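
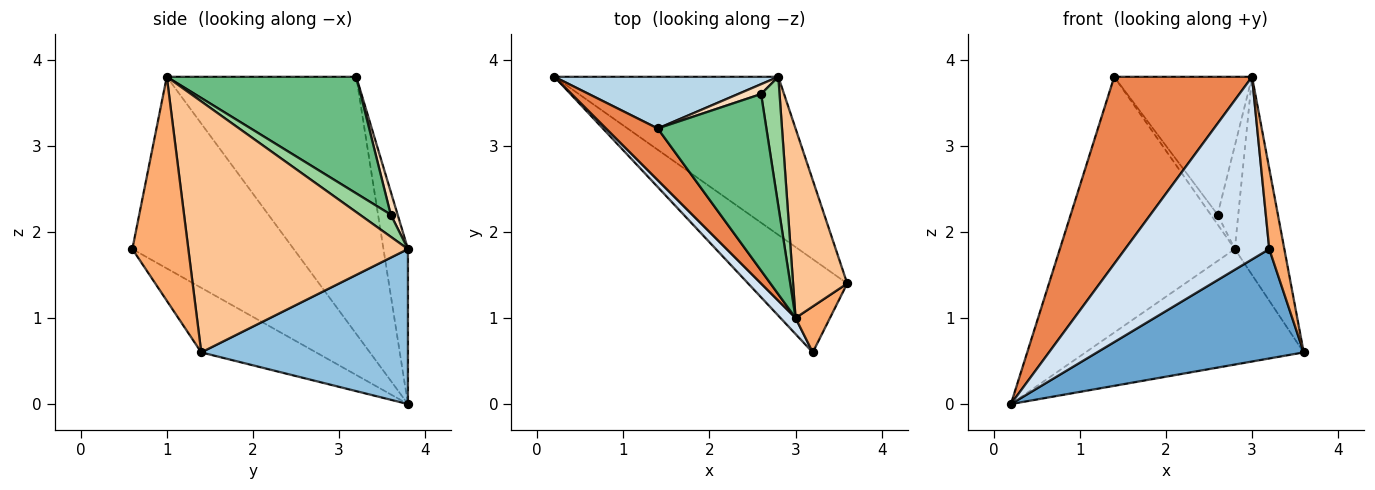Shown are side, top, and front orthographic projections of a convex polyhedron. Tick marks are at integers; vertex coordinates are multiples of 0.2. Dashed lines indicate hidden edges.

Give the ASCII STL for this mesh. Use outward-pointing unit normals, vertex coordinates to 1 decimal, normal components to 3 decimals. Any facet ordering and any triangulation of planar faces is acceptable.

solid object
 facet normal -0.390 -0.701 -0.597
  outer loop
   vertex 3.2 0.6 1.8
   vertex 0.2 3.8 0.0
   vertex 3.6 1.4 0.6
  endloop
 endfacet
 facet normal 0.488 0.515 -0.705
  outer loop
   vertex 2.8 3.8 1.8
   vertex 3.6 1.4 0.6
   vertex 0.2 3.8 0.0
  endloop
 endfacet
 facet normal -0.136 0.971 0.196
  outer loop
   vertex 2.8 3.8 1.8
   vertex 0.2 3.8 0.0
   vertex 1.4 3.2 3.8
  endloop
 endfacet
 facet normal -0.745 -0.665 0.059
  outer loop
   vertex 3.0 1.0 3.8
   vertex 0.2 3.8 0.0
   vertex 3.2 0.6 1.8
  endloop
 endfacet
 facet normal -0.798 -0.581 0.160
  outer loop
   vertex 3.0 1.0 3.8
   vertex 1.4 3.2 3.8
   vertex 0.2 3.8 0.0
  endloop
 endfacet
 facet normal 0.955 -0.257 0.147
  outer loop
   vertex 3.0 1.0 3.8
   vertex 3.2 0.6 1.8
   vertex 3.6 1.4 0.6
  endloop
 endfacet
 facet normal 0.955 0.215 0.206
  outer loop
   vertex 3.0 1.0 3.8
   vertex 3.6 1.4 0.6
   vertex 2.8 3.8 1.8
  endloop
 endfacet
 facet normal 0.577 0.577 0.577
  outer loop
   vertex 2.6 3.6 2.2
   vertex 2.8 3.8 1.8
   vertex 1.4 3.2 3.8
  endloop
 endfacet
 facet normal 0.646 0.470 0.602
  outer loop
   vertex 2.6 3.6 2.2
   vertex 1.4 3.2 3.8
   vertex 3.0 1.0 3.8
  endloop
 endfacet
 facet normal 0.684 0.456 0.570
  outer loop
   vertex 2.6 3.6 2.2
   vertex 3.0 1.0 3.8
   vertex 2.8 3.8 1.8
  endloop
 endfacet
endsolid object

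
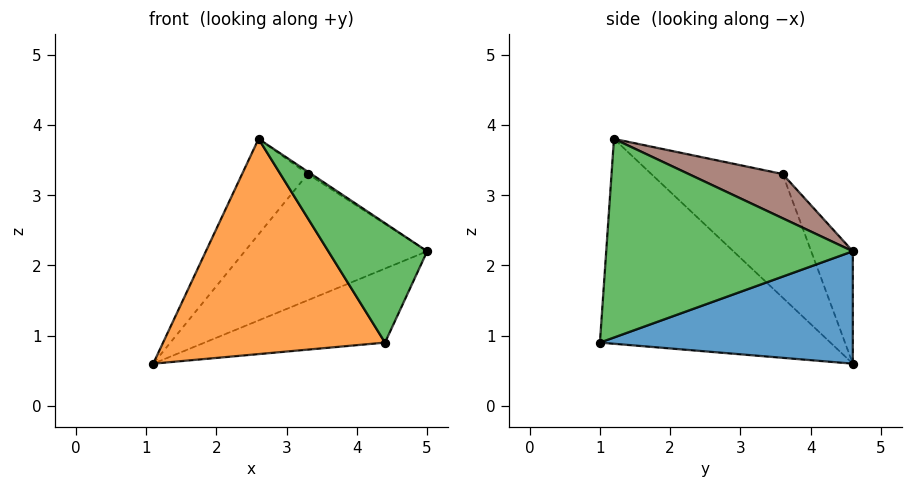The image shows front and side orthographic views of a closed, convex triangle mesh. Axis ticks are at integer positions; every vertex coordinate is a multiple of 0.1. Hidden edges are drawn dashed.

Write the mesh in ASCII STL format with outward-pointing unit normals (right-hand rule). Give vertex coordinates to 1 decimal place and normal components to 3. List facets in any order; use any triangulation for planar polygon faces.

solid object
 facet normal 0.366 0.261 -0.893
  outer loop
   vertex 4.4 1.0 0.9
   vertex 1.1 4.6 0.6
   vertex 5.0 4.6 2.2
  endloop
 endfacet
 facet normal -0.669 -0.644 -0.371
  outer loop
   vertex 2.6 1.2 3.8
   vertex 1.1 4.6 0.6
   vertex 4.4 1.0 0.9
  endloop
 endfacet
 facet normal 0.795 -0.319 0.516
  outer loop
   vertex 2.6 1.2 3.8
   vertex 4.4 1.0 0.9
   vertex 5.0 4.6 2.2
  endloop
 endfacet
 facet normal -0.196 0.857 0.477
  outer loop
   vertex 3.3 3.6 3.3
   vertex 5.0 4.6 2.2
   vertex 1.1 4.6 0.6
  endloop
 endfacet
 facet normal -0.667 0.333 0.667
  outer loop
   vertex 3.3 3.6 3.3
   vertex 1.1 4.6 0.6
   vertex 2.6 1.2 3.8
  endloop
 endfacet
 facet normal 0.535 0.020 0.845
  outer loop
   vertex 3.3 3.6 3.3
   vertex 2.6 1.2 3.8
   vertex 5.0 4.6 2.2
  endloop
 endfacet
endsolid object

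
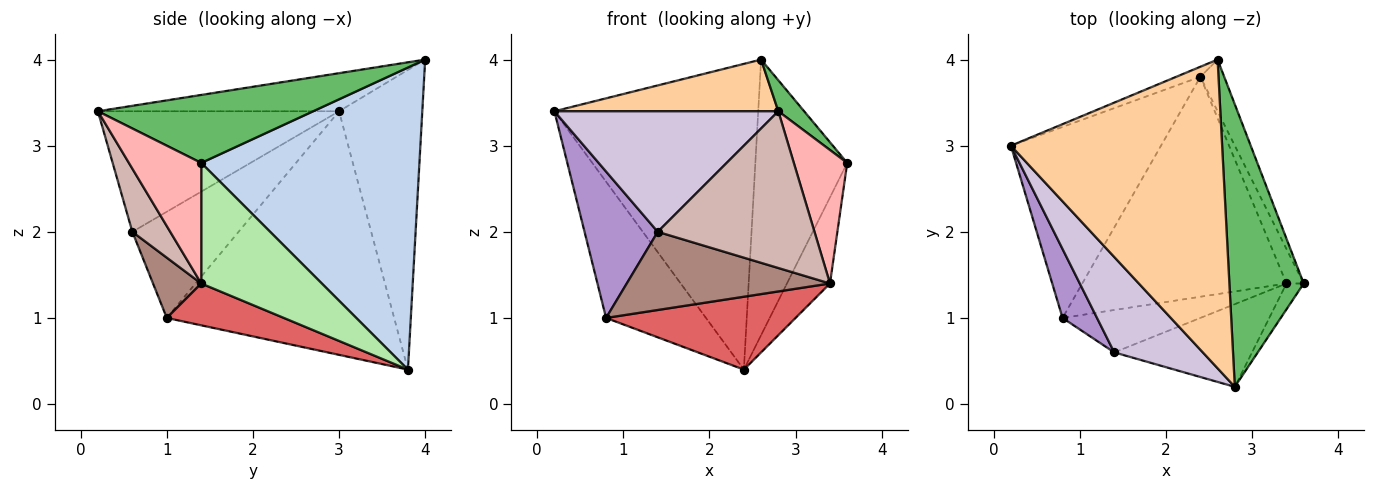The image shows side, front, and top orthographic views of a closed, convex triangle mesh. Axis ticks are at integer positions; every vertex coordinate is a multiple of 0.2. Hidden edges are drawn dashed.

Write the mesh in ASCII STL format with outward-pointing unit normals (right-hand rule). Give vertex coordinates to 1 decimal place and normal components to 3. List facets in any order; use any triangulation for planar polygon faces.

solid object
 facet normal -0.378 0.925 -0.030
  outer loop
   vertex 2.4 3.8 0.4
   vertex 0.2 3.0 3.4
   vertex 2.6 4.0 4.0
  endloop
 endfacet
 facet normal 0.919 0.387 -0.073
  outer loop
   vertex 2.4 3.8 0.4
   vertex 2.6 4.0 4.0
   vertex 3.6 1.4 2.8
  endloop
 endfacet
 facet normal -0.797 0.350 -0.491
  outer loop
   vertex 0.8 1.0 1.0
   vertex 0.2 3.0 3.4
   vertex 2.4 3.8 0.4
  endloop
 endfacet
 facet normal -0.175 -0.163 0.971
  outer loop
   vertex 2.8 0.2 3.4
   vertex 2.6 4.0 4.0
   vertex 0.2 3.0 3.4
  endloop
 endfacet
 facet normal 0.673 -0.081 0.735
  outer loop
   vertex 2.8 0.2 3.4
   vertex 3.6 1.4 2.8
   vertex 2.6 4.0 4.0
  endloop
 endfacet
 facet normal 0.933 0.333 -0.133
  outer loop
   vertex 3.4 1.4 1.4
   vertex 2.4 3.8 0.4
   vertex 3.6 1.4 2.8
  endloop
 endfacet
 facet normal 0.191 -0.309 -0.932
  outer loop
   vertex 3.4 1.4 1.4
   vertex 0.8 1.0 1.0
   vertex 2.4 3.8 0.4
  endloop
 endfacet
 facet normal 0.799 -0.590 -0.114
  outer loop
   vertex 3.4 1.4 1.4
   vertex 3.6 1.4 2.8
   vertex 2.8 0.2 3.4
  endloop
 endfacet
 facet normal -0.796 -0.548 0.258
  outer loop
   vertex 1.4 0.6 2.0
   vertex 0.2 3.0 3.4
   vertex 0.8 1.0 1.0
  endloop
 endfacet
 facet normal -0.645 -0.599 0.474
  outer loop
   vertex 1.4 0.6 2.0
   vertex 2.8 0.2 3.4
   vertex 0.2 3.0 3.4
  endloop
 endfacet
 facet normal 0.204 -0.861 -0.467
  outer loop
   vertex 1.4 0.6 2.0
   vertex 0.8 1.0 1.0
   vertex 3.4 1.4 1.4
  endloop
 endfacet
 facet normal 0.209 -0.865 -0.456
  outer loop
   vertex 1.4 0.6 2.0
   vertex 3.4 1.4 1.4
   vertex 2.8 0.2 3.4
  endloop
 endfacet
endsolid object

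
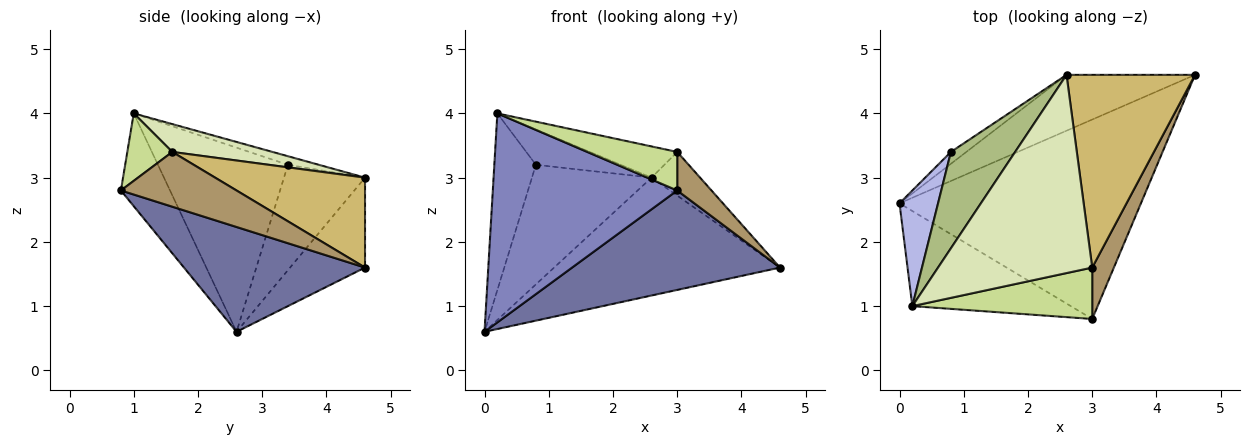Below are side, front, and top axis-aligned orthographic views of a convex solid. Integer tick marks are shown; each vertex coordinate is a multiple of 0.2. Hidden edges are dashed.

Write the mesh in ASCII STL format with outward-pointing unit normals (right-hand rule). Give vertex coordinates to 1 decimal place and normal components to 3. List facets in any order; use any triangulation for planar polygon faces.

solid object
 facet normal 0.362 -0.416 -0.834
  outer loop
   vertex 3.0 0.8 2.8
   vertex 0.0 2.6 0.6
   vertex 4.6 4.6 1.6
  endloop
 endfacet
 facet normal -0.236 -0.885 -0.402
  outer loop
   vertex 0.2 1.0 4.0
   vertex 0.0 2.6 0.6
   vertex 3.0 0.8 2.8
  endloop
 endfacet
 facet normal -0.287 0.866 -0.410
  outer loop
   vertex 2.6 4.6 3.0
   vertex 4.6 4.6 1.6
   vertex 0.0 2.6 0.6
  endloop
 endfacet
 facet normal -0.934 0.299 0.196
  outer loop
   vertex 0.8 3.4 3.2
   vertex 0.0 2.6 0.6
   vertex 0.2 1.0 4.0
  endloop
 endfacet
 facet normal -0.559 0.825 -0.082
  outer loop
   vertex 0.8 3.4 3.2
   vertex 2.6 4.6 3.0
   vertex 0.0 2.6 0.6
  endloop
 endfacet
 facet normal -0.124 0.342 0.932
  outer loop
   vertex 0.8 3.4 3.2
   vertex 0.2 1.0 4.0
   vertex 2.6 4.6 3.0
  endloop
 endfacet
 facet normal 0.287 -0.575 0.766
  outer loop
   vertex 3.0 1.6 3.4
   vertex 0.2 1.0 4.0
   vertex 3.0 0.8 2.8
  endloop
 endfacet
 facet normal 0.176 0.153 0.972
  outer loop
   vertex 3.0 1.6 3.4
   vertex 2.6 4.6 3.0
   vertex 0.2 1.0 4.0
  endloop
 endfacet
 facet normal 0.897 -0.266 0.354
  outer loop
   vertex 3.0 1.6 3.4
   vertex 3.0 0.8 2.8
   vertex 4.6 4.6 1.6
  endloop
 endfacet
 facet normal 0.564 0.183 0.805
  outer loop
   vertex 3.0 1.6 3.4
   vertex 4.6 4.6 1.6
   vertex 2.6 4.6 3.0
  endloop
 endfacet
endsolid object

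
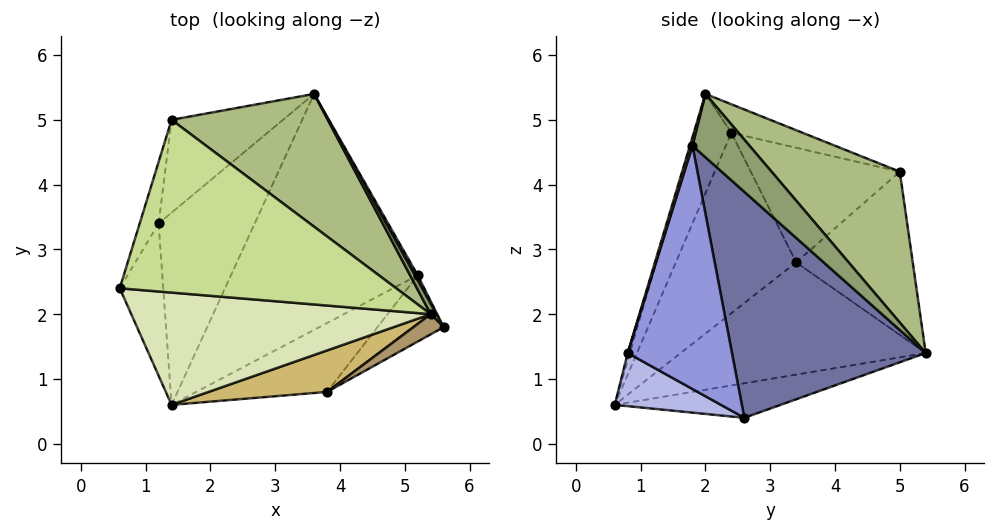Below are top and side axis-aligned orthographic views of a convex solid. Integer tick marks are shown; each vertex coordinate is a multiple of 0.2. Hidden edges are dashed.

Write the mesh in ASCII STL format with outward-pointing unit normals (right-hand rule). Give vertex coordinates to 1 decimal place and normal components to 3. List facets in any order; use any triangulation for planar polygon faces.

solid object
 facet normal 0.870 0.493 0.011
  outer loop
   vertex 5.2 2.6 0.4
   vertex 3.6 5.4 1.4
   vertex 5.6 1.8 4.6
  endloop
 endfacet
 facet normal -0.177 0.240 -0.955
  outer loop
   vertex 5.2 2.6 0.4
   vertex 1.4 0.6 0.6
   vertex 3.6 5.4 1.4
  endloop
 endfacet
 facet normal 0.718 -0.667 -0.196
  outer loop
   vertex 3.8 0.8 1.4
   vertex 5.2 2.6 0.4
   vertex 5.6 1.8 4.6
  endloop
 endfacet
 facet normal 0.293 -0.628 -0.721
  outer loop
   vertex 3.8 0.8 1.4
   vertex 1.4 0.6 0.6
   vertex 5.2 2.6 0.4
  endloop
 endfacet
 facet normal 0.841 0.535 0.076
  outer loop
   vertex 5.4 2.0 5.4
   vertex 5.6 1.8 4.6
   vertex 3.6 5.4 1.4
  endloop
 endfacet
 facet normal 0.442 0.772 0.457
  outer loop
   vertex 5.4 2.0 5.4
   vertex 3.6 5.4 1.4
   vertex 1.4 5.0 4.2
  endloop
 endfacet
 facet normal -0.099 0.253 0.962
  outer loop
   vertex 5.4 2.0 5.4
   vertex 1.4 5.0 4.2
   vertex 0.6 2.4 4.8
  endloop
 endfacet
 facet normal -0.123 -0.920 0.371
  outer loop
   vertex 5.4 2.0 5.4
   vertex 0.6 2.4 4.8
   vertex 1.4 0.6 0.6
  endloop
 endfacet
 facet normal 0.074 -0.963 0.259
  outer loop
   vertex 5.4 2.0 5.4
   vertex 3.8 0.8 1.4
   vertex 5.6 1.8 4.6
  endloop
 endfacet
 facet normal -0.018 -0.956 0.294
  outer loop
   vertex 5.4 2.0 5.4
   vertex 1.4 0.6 0.6
   vertex 3.8 0.8 1.4
  endloop
 endfacet
 facet normal -0.691 0.415 -0.591
  outer loop
   vertex 1.2 3.4 2.8
   vertex 3.6 5.4 1.4
   vertex 1.4 0.6 0.6
  endloop
 endfacet
 facet normal -0.709 0.512 -0.484
  outer loop
   vertex 1.2 3.4 2.8
   vertex 1.4 5.0 4.2
   vertex 3.6 5.4 1.4
  endloop
 endfacet
 facet normal -0.966 0.114 -0.233
  outer loop
   vertex 1.2 3.4 2.8
   vertex 1.4 0.6 0.6
   vertex 0.6 2.4 4.8
  endloop
 endfacet
 facet normal -0.953 0.257 -0.158
  outer loop
   vertex 1.2 3.4 2.8
   vertex 0.6 2.4 4.8
   vertex 1.4 5.0 4.2
  endloop
 endfacet
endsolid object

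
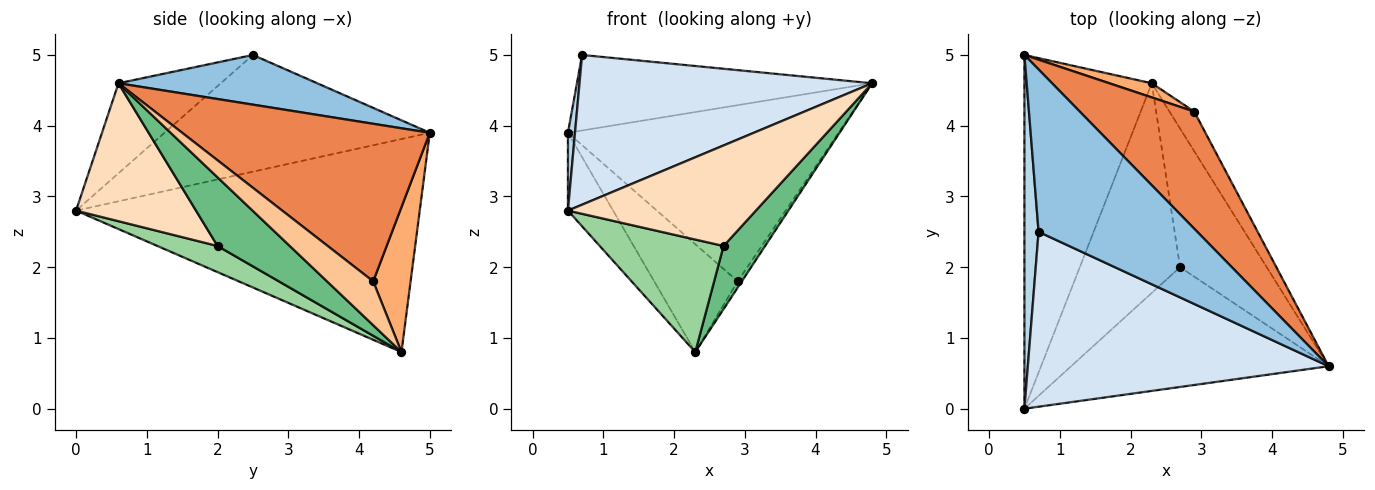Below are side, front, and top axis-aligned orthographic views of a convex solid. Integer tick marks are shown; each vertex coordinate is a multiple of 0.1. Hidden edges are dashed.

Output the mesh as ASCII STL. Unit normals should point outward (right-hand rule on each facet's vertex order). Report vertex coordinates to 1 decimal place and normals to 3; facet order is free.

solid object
 facet normal -0.853 0.112 -0.510
  outer loop
   vertex 2.3 4.6 0.8
   vertex 0.5 0.0 2.8
   vertex 0.5 5.0 3.9
  endloop
 endfacet
 facet normal 0.273 0.406 0.872
  outer loop
   vertex 0.7 2.5 5.0
   vertex 4.8 0.6 4.6
   vertex 0.5 5.0 3.9
  endloop
 endfacet
 facet normal -0.992 -0.026 0.120
  outer loop
   vertex 0.7 2.5 5.0
   vertex 0.5 5.0 3.9
   vertex 0.5 0.0 2.8
  endloop
 endfacet
 facet normal -0.222 -0.634 0.741
  outer loop
   vertex 0.7 2.5 5.0
   vertex 0.5 0.0 2.8
   vertex 4.8 0.6 4.6
  endloop
 endfacet
 facet normal 0.606 0.662 0.440
  outer loop
   vertex 2.9 4.2 1.8
   vertex 0.5 5.0 3.9
   vertex 4.8 0.6 4.6
  endloop
 endfacet
 facet normal 0.406 0.906 0.119
  outer loop
   vertex 2.9 4.2 1.8
   vertex 2.3 4.6 0.8
   vertex 0.5 5.0 3.9
  endloop
 endfacet
 facet normal 0.868 0.077 -0.490
  outer loop
   vertex 2.9 4.2 1.8
   vertex 4.8 0.6 4.6
   vertex 2.3 4.6 0.8
  endloop
 endfacet
 facet normal 0.380 -0.595 -0.709
  outer loop
   vertex 2.7 2.0 2.3
   vertex 4.8 0.6 4.6
   vertex 0.5 0.0 2.8
  endloop
 endfacet
 facet normal 0.585 -0.336 -0.738
  outer loop
   vertex 2.7 2.0 2.3
   vertex 2.3 4.6 0.8
   vertex 4.8 0.6 4.6
  endloop
 endfacet
 facet normal 0.224 -0.461 -0.859
  outer loop
   vertex 2.7 2.0 2.3
   vertex 0.5 0.0 2.8
   vertex 2.3 4.6 0.8
  endloop
 endfacet
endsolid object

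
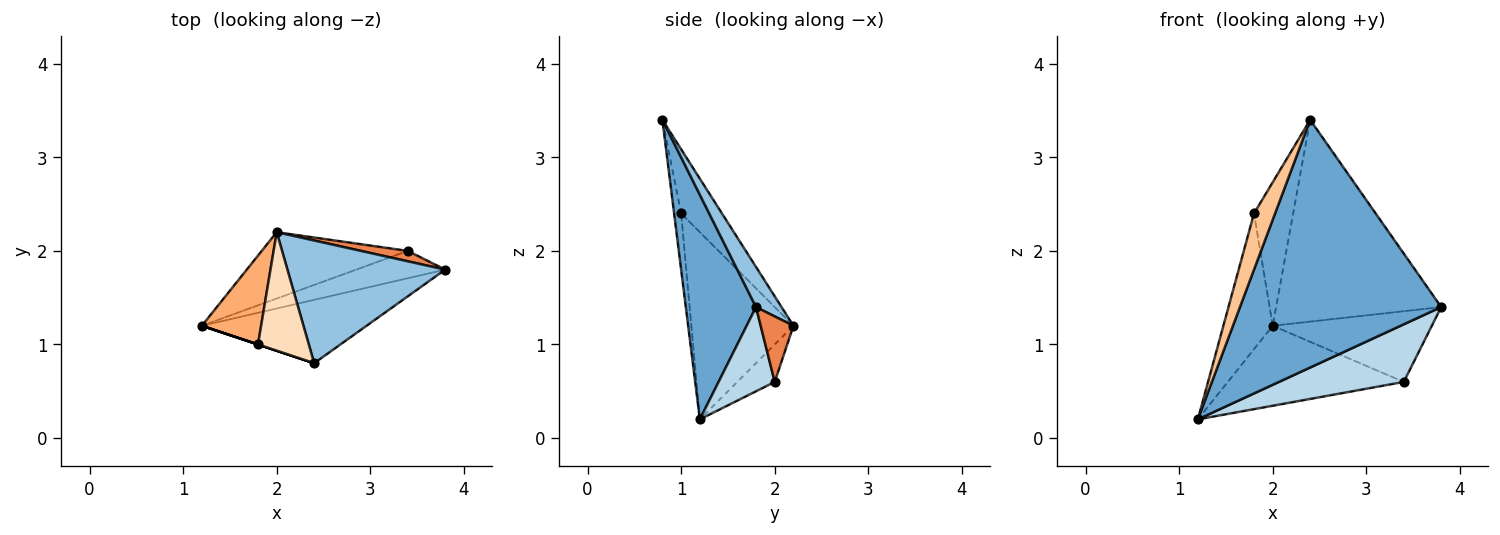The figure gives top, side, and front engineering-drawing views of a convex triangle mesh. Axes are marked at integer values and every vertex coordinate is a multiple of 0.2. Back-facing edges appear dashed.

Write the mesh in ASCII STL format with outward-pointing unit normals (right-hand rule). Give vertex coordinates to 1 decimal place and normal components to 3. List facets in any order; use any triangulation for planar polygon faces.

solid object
 facet normal 0.320 -0.918 -0.235
  outer loop
   vertex 2.4 0.8 3.4
   vertex 1.2 1.2 0.2
   vertex 3.8 1.8 1.4
  endloop
 endfacet
 facet normal 0.131 0.847 0.515
  outer loop
   vertex 2.4 0.8 3.4
   vertex 3.8 1.8 1.4
   vertex 2.0 2.2 1.2
  endloop
 endfacet
 facet normal 0.377 -0.837 -0.397
  outer loop
   vertex 3.4 2.0 0.6
   vertex 3.8 1.8 1.4
   vertex 1.2 1.2 0.2
  endloop
 endfacet
 facet normal -0.162 0.759 -0.630
  outer loop
   vertex 3.4 2.0 0.6
   vertex 1.2 1.2 0.2
   vertex 2.0 2.2 1.2
  endloop
 endfacet
 facet normal 0.200 0.969 0.143
  outer loop
   vertex 3.4 2.0 0.6
   vertex 2.0 2.2 1.2
   vertex 3.8 1.8 1.4
  endloop
 endfacet
 facet normal -0.866 0.418 0.274
  outer loop
   vertex 1.8 1.0 2.4
   vertex 2.0 2.2 1.2
   vertex 1.2 1.2 0.2
  endloop
 endfacet
 facet normal -0.316 -0.949 0.000
  outer loop
   vertex 1.8 1.0 2.4
   vertex 1.2 1.2 0.2
   vertex 2.4 0.8 3.4
  endloop
 endfacet
 facet normal -0.627 0.601 0.496
  outer loop
   vertex 1.8 1.0 2.4
   vertex 2.4 0.8 3.4
   vertex 2.0 2.2 1.2
  endloop
 endfacet
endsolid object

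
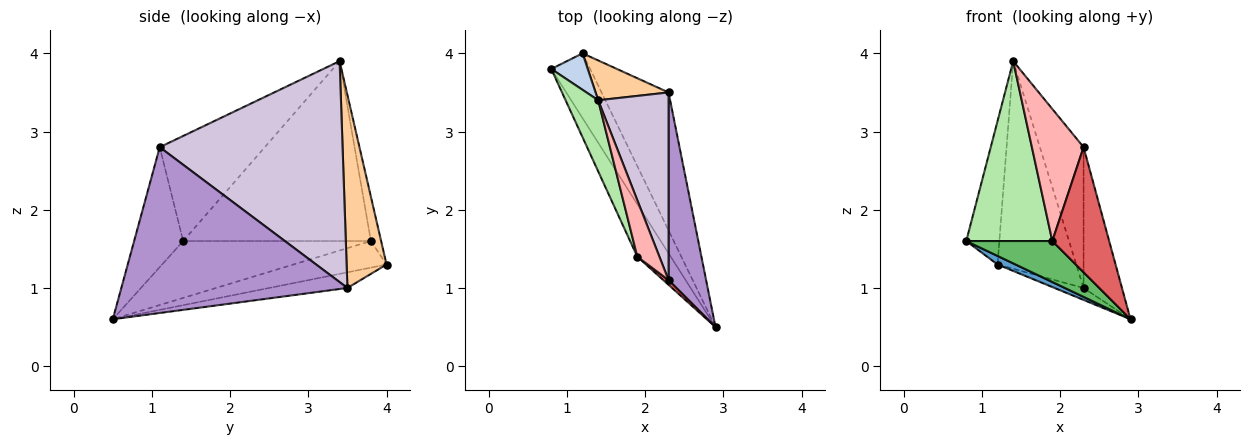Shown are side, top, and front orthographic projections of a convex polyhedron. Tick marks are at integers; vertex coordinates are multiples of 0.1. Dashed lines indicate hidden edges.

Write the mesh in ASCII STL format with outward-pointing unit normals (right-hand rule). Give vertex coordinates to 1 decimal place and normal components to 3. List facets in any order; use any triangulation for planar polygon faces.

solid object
 facet normal -0.561 -0.108 -0.821
  outer loop
   vertex 1.2 4.0 1.3
   vertex 2.9 0.5 0.6
   vertex 0.8 3.8 1.6
  endloop
 endfacet
 facet normal -0.287 0.928 0.236
  outer loop
   vertex 1.4 3.4 3.9
   vertex 1.2 4.0 1.3
   vertex 0.8 3.8 1.6
  endloop
 endfacet
 facet normal -0.226 0.084 -0.970
  outer loop
   vertex 2.3 3.5 1.0
   vertex 2.9 0.5 0.6
   vertex 1.2 4.0 1.3
  endloop
 endfacet
 facet normal 0.446 0.879 0.169
  outer loop
   vertex 2.3 3.5 1.0
   vertex 1.2 4.0 1.3
   vertex 1.4 3.4 3.9
  endloop
 endfacet
 facet normal -0.802 -0.368 -0.471
  outer loop
   vertex 1.9 1.4 1.6
   vertex 0.8 3.8 1.6
   vertex 2.9 0.5 0.6
  endloop
 endfacet
 facet normal -0.897 -0.411 0.162
  outer loop
   vertex 1.9 1.4 1.6
   vertex 1.4 3.4 3.9
   vertex 0.8 3.8 1.6
  endloop
 endfacet
 facet normal -0.653 -0.757 0.028
  outer loop
   vertex 2.3 1.1 2.8
   vertex 1.9 1.4 1.6
   vertex 2.9 0.5 0.6
  endloop
 endfacet
 facet normal -0.882 -0.434 0.185
  outer loop
   vertex 2.3 1.1 2.8
   vertex 1.4 3.4 3.9
   vertex 1.9 1.4 1.6
  endloop
 endfacet
 facet normal 0.962 0.163 0.218
  outer loop
   vertex 2.3 1.1 2.8
   vertex 2.9 0.5 0.6
   vertex 2.3 3.5 1.0
  endloop
 endfacet
 facet normal 0.929 0.222 0.296
  outer loop
   vertex 2.3 1.1 2.8
   vertex 2.3 3.5 1.0
   vertex 1.4 3.4 3.9
  endloop
 endfacet
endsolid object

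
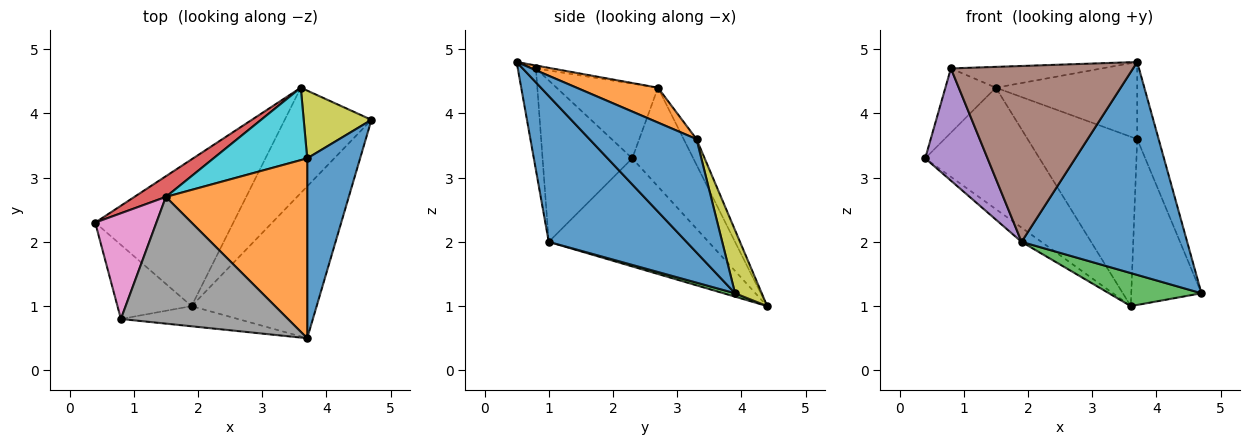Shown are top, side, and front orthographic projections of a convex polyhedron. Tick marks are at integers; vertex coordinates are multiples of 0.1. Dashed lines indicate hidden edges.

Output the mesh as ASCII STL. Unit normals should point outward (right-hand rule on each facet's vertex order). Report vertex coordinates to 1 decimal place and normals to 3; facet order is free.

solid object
 facet normal 0.561 -0.674 -0.481
  outer loop
   vertex 1.9 1.0 2.0
   vertex 4.7 3.9 1.2
   vertex 3.7 0.5 4.8
  endloop
 endfacet
 facet normal -0.614 0.076 -0.785
  outer loop
   vertex 1.9 1.0 2.0
   vertex 0.4 2.3 3.3
   vertex 3.6 4.4 1.0
  endloop
 endfacet
 facet normal 0.037 -0.299 -0.953
  outer loop
   vertex 1.9 1.0 2.0
   vertex 3.6 4.4 1.0
   vertex 4.7 3.9 1.2
  endloop
 endfacet
 facet normal -0.466 0.872 0.149
  outer loop
   vertex 1.5 2.7 4.4
   vertex 3.6 4.4 1.0
   vertex 0.4 2.3 3.3
  endloop
 endfacet
 facet normal -0.768 -0.534 -0.353
  outer loop
   vertex 0.8 0.8 4.7
   vertex 0.4 2.3 3.3
   vertex 1.9 1.0 2.0
  endloop
 endfacet
 facet normal -0.098 -0.989 -0.113
  outer loop
   vertex 0.8 0.8 4.7
   vertex 1.9 1.0 2.0
   vertex 3.7 0.5 4.8
  endloop
 endfacet
 facet normal -0.722 0.359 0.591
  outer loop
   vertex 0.8 0.8 4.7
   vertex 1.5 2.7 4.4
   vertex 0.4 2.3 3.3
  endloop
 endfacet
 facet normal -0.017 0.162 0.987
  outer loop
   vertex 0.8 0.8 4.7
   vertex 3.7 0.5 4.8
   vertex 1.5 2.7 4.4
  endloop
 endfacet
 facet normal 0.332 0.873 0.357
  outer loop
   vertex 3.7 3.3 3.6
   vertex 4.7 3.9 1.2
   vertex 3.6 4.4 1.0
  endloop
 endfacet
 facet normal -0.107 0.914 0.391
  outer loop
   vertex 3.7 3.3 3.6
   vertex 3.6 4.4 1.0
   vertex 1.5 2.7 4.4
  endloop
 endfacet
 facet normal 0.892 0.178 0.416
  outer loop
   vertex 3.7 3.3 3.6
   vertex 3.7 0.5 4.8
   vertex 4.7 3.9 1.2
  endloop
 endfacet
 facet normal 0.221 0.384 0.896
  outer loop
   vertex 3.7 3.3 3.6
   vertex 1.5 2.7 4.4
   vertex 3.7 0.5 4.8
  endloop
 endfacet
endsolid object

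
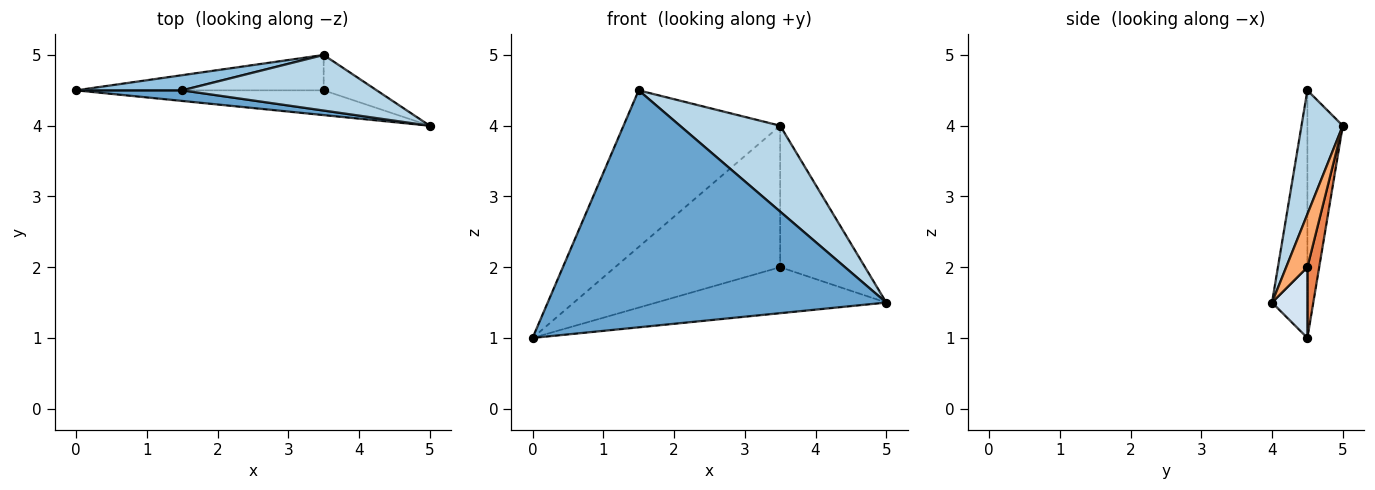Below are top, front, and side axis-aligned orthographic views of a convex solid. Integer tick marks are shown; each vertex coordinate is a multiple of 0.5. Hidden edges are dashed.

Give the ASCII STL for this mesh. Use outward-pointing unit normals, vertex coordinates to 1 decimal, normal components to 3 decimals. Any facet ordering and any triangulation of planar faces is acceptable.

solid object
 facet normal -0.104 -0.994 0.044
  outer loop
   vertex 1.5 4.5 4.5
   vertex 0.0 4.5 1.0
   vertex 5.0 4.0 1.5
  endloop
 endfacet
 facet normal -0.219 0.971 0.094
  outer loop
   vertex 1.5 4.5 4.5
   vertex 3.5 5.0 4.0
   vertex 0.0 4.5 1.0
  endloop
 endfacet
 facet normal 0.327 -0.793 0.513
  outer loop
   vertex 1.5 4.5 4.5
   vertex 5.0 4.0 1.5
   vertex 3.5 5.0 4.0
  endloop
 endfacet
 facet normal 0.134 0.873 -0.470
  outer loop
   vertex 3.5 4.5 2.0
   vertex 5.0 4.0 1.5
   vertex 0.0 4.5 1.0
  endloop
 endfacet
 facet normal 0.069 0.968 -0.242
  outer loop
   vertex 3.5 4.5 2.0
   vertex 0.0 4.5 1.0
   vertex 3.5 5.0 4.0
  endloop
 endfacet
 facet normal 0.236 0.943 -0.236
  outer loop
   vertex 3.5 4.5 2.0
   vertex 3.5 5.0 4.0
   vertex 5.0 4.0 1.5
  endloop
 endfacet
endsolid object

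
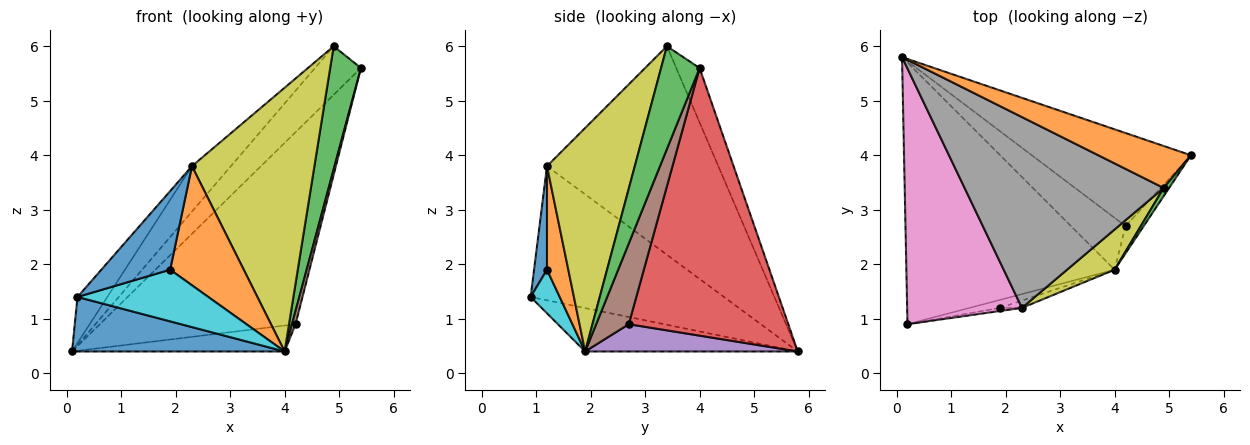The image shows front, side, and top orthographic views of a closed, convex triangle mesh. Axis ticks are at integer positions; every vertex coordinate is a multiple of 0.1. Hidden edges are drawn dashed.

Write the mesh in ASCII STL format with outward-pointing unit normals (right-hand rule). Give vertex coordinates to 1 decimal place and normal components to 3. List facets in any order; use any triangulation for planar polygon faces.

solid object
 facet normal -0.200 -0.200 -0.959
  outer loop
   vertex 4.0 1.9 0.4
   vertex 0.2 0.9 1.4
   vertex 0.1 5.8 0.4
  endloop
 endfacet
 facet normal -0.359 0.706 0.610
  outer loop
   vertex 4.9 3.4 6.0
   vertex 5.4 4.0 5.6
   vertex 0.1 5.8 0.4
  endloop
 endfacet
 facet normal 0.781 -0.623 0.041
  outer loop
   vertex 4.9 3.4 6.0
   vertex 4.0 1.9 0.4
   vertex 5.4 4.0 5.6
  endloop
 endfacet
 facet normal 0.591 0.726 -0.352
  outer loop
   vertex 4.2 2.7 0.9
   vertex 0.1 5.8 0.4
   vertex 5.4 4.0 5.6
  endloop
 endfacet
 facet normal 0.408 0.408 -0.816
  outer loop
   vertex 4.2 2.7 0.9
   vertex 4.0 1.9 0.4
   vertex 0.1 5.8 0.4
  endloop
 endfacet
 facet normal 0.970 -0.106 -0.218
  outer loop
   vertex 4.2 2.7 0.9
   vertex 5.4 4.0 5.6
   vertex 4.0 1.9 0.4
  endloop
 endfacet
 facet normal -0.755 0.116 0.646
  outer loop
   vertex 2.3 1.2 3.8
   vertex 0.1 5.8 0.4
   vertex 0.2 0.9 1.4
  endloop
 endfacet
 facet normal -0.714 0.162 0.681
  outer loop
   vertex 2.3 1.2 3.8
   vertex 4.9 3.4 6.0
   vertex 0.1 5.8 0.4
  endloop
 endfacet
 facet normal 0.578 -0.807 0.123
  outer loop
   vertex 2.3 1.2 3.8
   vertex 4.0 1.9 0.4
   vertex 4.9 3.4 6.0
  endloop
 endfacet
 facet normal 0.214 -0.965 -0.150
  outer loop
   vertex 1.9 1.2 1.9
   vertex 0.2 0.9 1.4
   vertex 4.0 1.9 0.4
  endloop
 endfacet
 facet normal 0.185 -0.982 -0.039
  outer loop
   vertex 1.9 1.2 1.9
   vertex 2.3 1.2 3.8
   vertex 0.2 0.9 1.4
  endloop
 endfacet
 facet normal 0.278 -0.959 -0.058
  outer loop
   vertex 1.9 1.2 1.9
   vertex 4.0 1.9 0.4
   vertex 2.3 1.2 3.8
  endloop
 endfacet
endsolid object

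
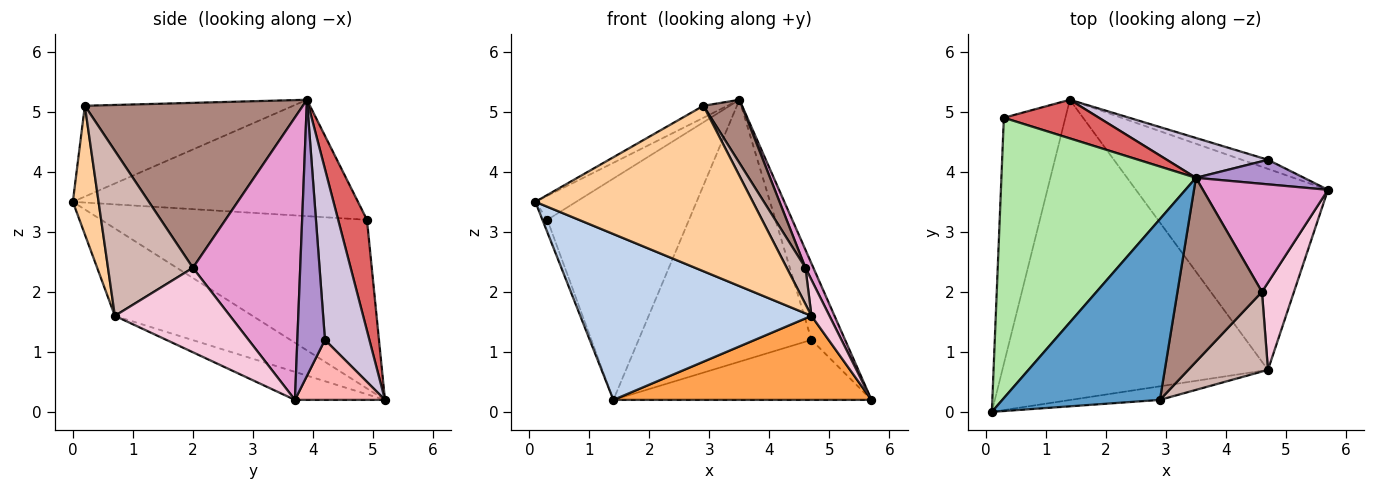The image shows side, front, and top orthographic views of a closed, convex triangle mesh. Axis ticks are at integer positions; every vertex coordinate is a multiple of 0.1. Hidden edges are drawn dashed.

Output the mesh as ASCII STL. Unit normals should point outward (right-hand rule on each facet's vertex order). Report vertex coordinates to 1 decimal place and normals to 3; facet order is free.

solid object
 facet normal -0.498 0.057 0.865
  outer loop
   vertex 2.9 0.2 5.1
   vertex 3.5 3.9 5.2
   vertex 0.1 0.0 3.5
  endloop
 endfacet
 facet normal -0.277 -0.465 -0.841
  outer loop
   vertex 4.7 0.7 1.6
   vertex 0.1 0.0 3.5
   vertex 1.4 5.2 0.2
  endloop
 endfacet
 facet normal -0.133 -0.382 -0.914
  outer loop
   vertex 4.7 0.7 1.6
   vertex 1.4 5.2 0.2
   vertex 5.7 3.7 0.2
  endloop
 endfacet
 facet normal 0.117 -0.990 -0.081
  outer loop
   vertex 4.7 0.7 1.6
   vertex 2.9 0.2 5.1
   vertex 0.1 0.0 3.5
  endloop
 endfacet
 facet normal -0.939 0.017 -0.343
  outer loop
   vertex 0.3 4.9 3.2
   vertex 1.4 5.2 0.2
   vertex 0.1 0.0 3.5
  endloop
 endfacet
 facet normal -0.512 0.073 0.856
  outer loop
   vertex 0.3 4.9 3.2
   vertex 0.1 0.0 3.5
   vertex 3.5 3.9 5.2
  endloop
 endfacet
 facet normal 0.196 0.966 0.169
  outer loop
   vertex 0.3 4.9 3.2
   vertex 3.5 3.9 5.2
   vertex 1.4 5.2 0.2
  endloop
 endfacet
 facet normal 0.326 0.935 -0.141
  outer loop
   vertex 4.7 4.2 1.2
   vertex 5.7 3.7 0.2
   vertex 1.4 5.2 0.2
  endloop
 endfacet
 facet normal 0.616 0.750 0.241
  outer loop
   vertex 4.7 4.2 1.2
   vertex 3.5 3.9 5.2
   vertex 5.7 3.7 0.2
  endloop
 endfacet
 facet normal 0.246 0.958 0.146
  outer loop
   vertex 4.7 4.2 1.2
   vertex 1.4 5.2 0.2
   vertex 3.5 3.9 5.2
  endloop
 endfacet
 facet normal 0.879 -0.155 0.450
  outer loop
   vertex 4.6 2.0 2.4
   vertex 3.5 3.9 5.2
   vertex 2.9 0.2 5.1
  endloop
 endfacet
 facet normal 0.883 -0.195 0.426
  outer loop
   vertex 4.6 2.0 2.4
   vertex 2.9 0.2 5.1
   vertex 4.7 0.7 1.6
  endloop
 endfacet
 facet normal 0.912 -0.067 0.404
  outer loop
   vertex 4.6 2.0 2.4
   vertex 5.7 3.7 0.2
   vertex 3.5 3.9 5.2
  endloop
 endfacet
 facet normal 0.925 -0.145 0.351
  outer loop
   vertex 4.6 2.0 2.4
   vertex 4.7 0.7 1.6
   vertex 5.7 3.7 0.2
  endloop
 endfacet
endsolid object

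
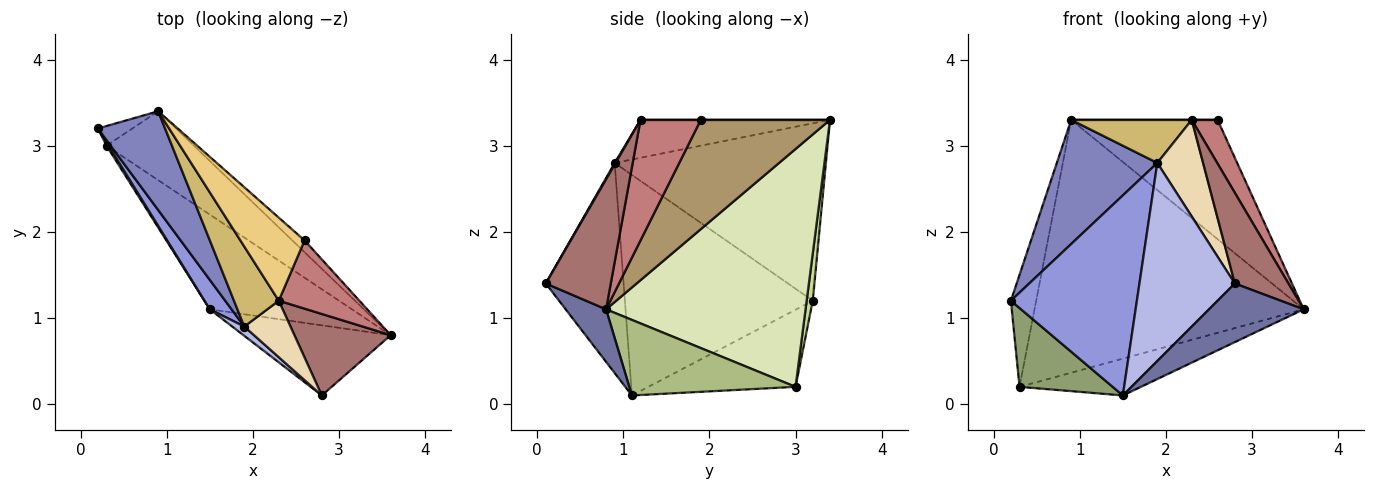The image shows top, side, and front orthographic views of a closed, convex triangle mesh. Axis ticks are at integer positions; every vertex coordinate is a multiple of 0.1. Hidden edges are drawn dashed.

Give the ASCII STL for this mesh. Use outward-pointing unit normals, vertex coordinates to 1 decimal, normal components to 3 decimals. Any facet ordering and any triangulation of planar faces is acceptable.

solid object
 facet normal 0.264 -0.619 -0.740
  outer loop
   vertex 1.5 1.1 0.1
   vertex 3.6 0.8 1.1
   vertex 2.8 0.1 1.4
  endloop
 endfacet
 facet normal -0.854 -0.406 0.324
  outer loop
   vertex 1.9 0.9 2.8
   vertex 0.9 3.4 3.3
   vertex 0.2 3.2 1.2
  endloop
 endfacet
 facet normal -0.828 -0.555 0.082
  outer loop
   vertex 1.9 0.9 2.8
   vertex 0.2 3.2 1.2
   vertex 1.5 1.1 0.1
  endloop
 endfacet
 facet normal -0.632 -0.774 0.036
  outer loop
   vertex 1.9 0.9 2.8
   vertex 1.5 1.1 0.1
   vertex 2.8 0.1 1.4
  endloop
 endfacet
 facet normal -0.845 -0.535 0.022
  outer loop
   vertex 0.3 3.0 0.2
   vertex 1.5 1.1 0.1
   vertex 0.2 3.2 1.2
  endloop
 endfacet
 facet normal 0.444 0.324 -0.835
  outer loop
   vertex 0.3 3.0 0.2
   vertex 3.6 0.8 1.1
   vertex 1.5 1.1 0.1
  endloop
 endfacet
 facet normal 0.232 0.958 -0.168
  outer loop
   vertex 0.3 3.0 0.2
   vertex 0.2 3.2 1.2
   vertex 0.9 3.4 3.3
  endloop
 endfacet
 facet normal 0.582 0.785 -0.214
  outer loop
   vertex 0.3 3.0 0.2
   vertex 0.9 3.4 3.3
   vertex 3.6 0.8 1.1
  endloop
 endfacet
 facet normal 0.660 0.748 -0.074
  outer loop
   vertex 2.6 1.9 3.3
   vertex 3.6 0.8 1.1
   vertex 0.9 3.4 3.3
  endloop
 endfacet
 facet normal -0.597 -0.380 0.706
  outer loop
   vertex 2.3 1.2 3.3
   vertex 0.9 3.4 3.3
   vertex 1.9 0.9 2.8
  endloop
 endfacet
 facet normal 0.000 0.000 1.000
  outer loop
   vertex 2.3 1.2 3.3
   vertex 2.6 1.9 3.3
   vertex 0.9 3.4 3.3
  endloop
 endfacet
 facet normal 0.017 -0.863 0.504
  outer loop
   vertex 2.3 1.2 3.3
   vertex 1.9 0.9 2.8
   vertex 2.8 0.1 1.4
  endloop
 endfacet
 facet normal 0.670 -0.553 0.496
  outer loop
   vertex 2.3 1.2 3.3
   vertex 2.8 0.1 1.4
   vertex 3.6 0.8 1.1
  endloop
 endfacet
 facet normal 0.783 -0.336 0.524
  outer loop
   vertex 2.3 1.2 3.3
   vertex 3.6 0.8 1.1
   vertex 2.6 1.9 3.3
  endloop
 endfacet
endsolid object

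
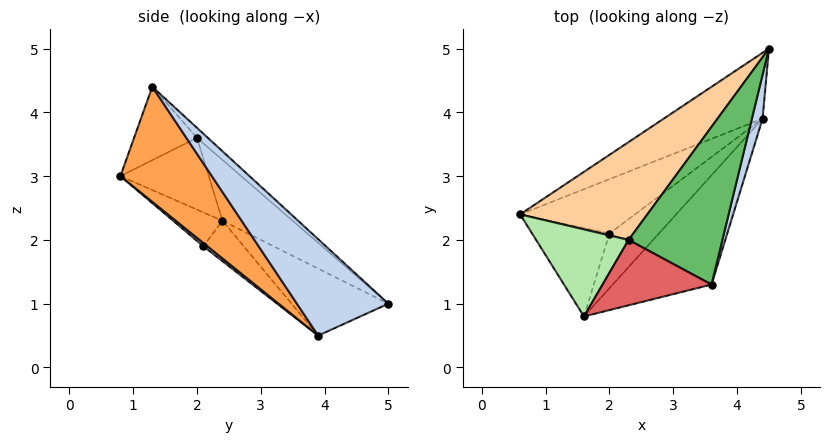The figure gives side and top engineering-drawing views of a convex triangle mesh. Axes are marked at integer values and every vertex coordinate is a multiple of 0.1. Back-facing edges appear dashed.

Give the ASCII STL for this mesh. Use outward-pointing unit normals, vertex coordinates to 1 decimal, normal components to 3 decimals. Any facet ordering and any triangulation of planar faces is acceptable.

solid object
 facet normal -0.516 0.393 -0.761
  outer loop
   vertex 4.4 3.9 0.5
   vertex 0.6 2.4 2.3
   vertex 4.5 5.0 1.0
  endloop
 endfacet
 facet normal 0.984 -0.139 0.109
  outer loop
   vertex 4.4 3.9 0.5
   vertex 4.5 5.0 1.0
   vertex 3.6 1.3 4.4
  endloop
 endfacet
 facet normal 0.483 -0.771 -0.415
  outer loop
   vertex 1.6 0.8 3.0
   vertex 4.4 3.9 0.5
   vertex 3.6 1.3 4.4
  endloop
 endfacet
 facet normal -0.290 0.739 0.607
  outer loop
   vertex 2.3 2.0 3.6
   vertex 4.5 5.0 1.0
   vertex 0.6 2.4 2.3
  endloop
 endfacet
 facet normal -0.077 0.685 0.725
  outer loop
   vertex 2.3 2.0 3.6
   vertex 3.6 1.3 4.4
   vertex 4.5 5.0 1.0
  endloop
 endfacet
 facet normal -0.613 -0.037 0.790
  outer loop
   vertex 2.3 2.0 3.6
   vertex 0.6 2.4 2.3
   vertex 1.6 0.8 3.0
  endloop
 endfacet
 facet normal -0.556 -0.089 0.826
  outer loop
   vertex 2.3 2.0 3.6
   vertex 1.6 0.8 3.0
   vertex 3.6 1.3 4.4
  endloop
 endfacet
 facet normal -0.319 -0.280 -0.906
  outer loop
   vertex 2.0 2.1 1.9
   vertex 0.6 2.4 2.3
   vertex 4.4 3.9 0.5
  endloop
 endfacet
 facet normal -0.336 -0.546 -0.767
  outer loop
   vertex 2.0 2.1 1.9
   vertex 1.6 0.8 3.0
   vertex 0.6 2.4 2.3
  endloop
 endfacet
 facet normal 0.050 -0.654 -0.755
  outer loop
   vertex 2.0 2.1 1.9
   vertex 4.4 3.9 0.5
   vertex 1.6 0.8 3.0
  endloop
 endfacet
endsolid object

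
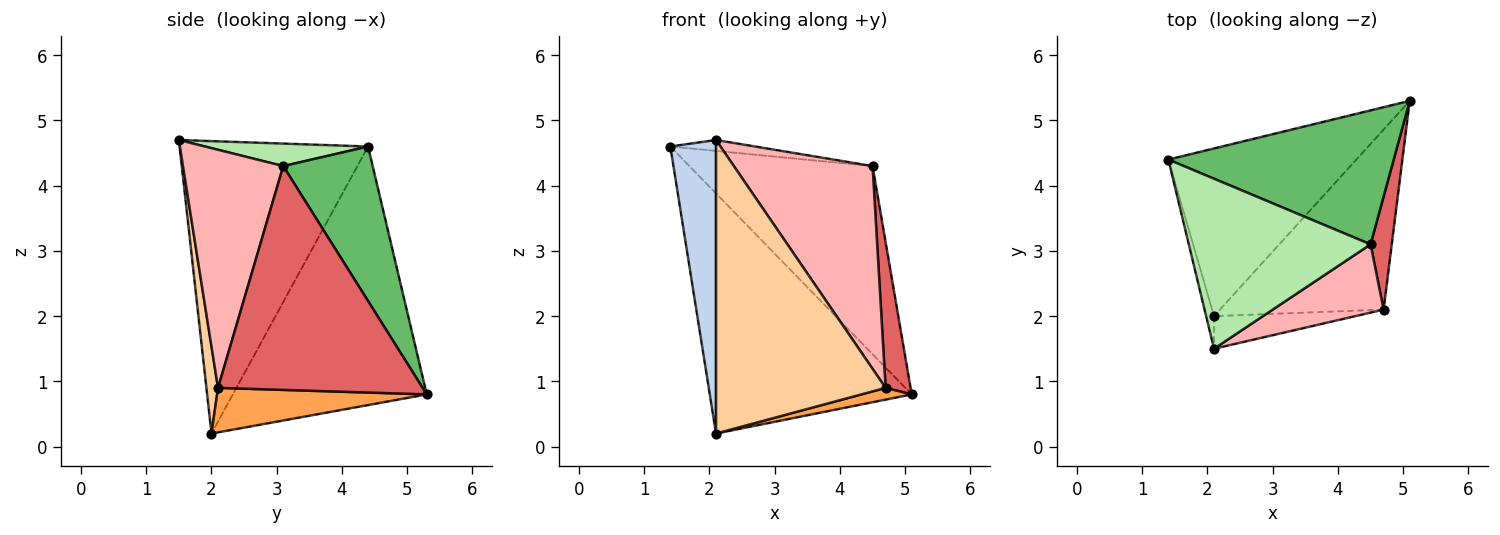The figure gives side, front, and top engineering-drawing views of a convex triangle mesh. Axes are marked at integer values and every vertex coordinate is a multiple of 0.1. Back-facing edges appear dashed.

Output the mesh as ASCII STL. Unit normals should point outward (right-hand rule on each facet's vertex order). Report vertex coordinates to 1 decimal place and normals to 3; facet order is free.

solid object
 facet normal -0.619 0.644 -0.450
  outer loop
   vertex 2.1 2.0 0.2
   vertex 1.4 4.4 4.6
   vertex 5.1 5.3 0.8
  endloop
 endfacet
 facet normal -0.972 -0.235 -0.026
  outer loop
   vertex 2.1 2.0 0.2
   vertex 2.1 1.5 4.7
   vertex 1.4 4.4 4.6
  endloop
 endfacet
 facet normal 0.262 -0.063 -0.963
  outer loop
   vertex 4.7 2.1 0.9
   vertex 2.1 2.0 0.2
   vertex 5.1 5.3 0.8
  endloop
 endfacet
 facet normal 0.068 -0.992 -0.110
  outer loop
   vertex 4.7 2.1 0.9
   vertex 2.1 1.5 4.7
   vertex 2.1 2.0 0.2
  endloop
 endfacet
 facet normal 0.370 0.757 0.539
  outer loop
   vertex 4.5 3.1 4.3
   vertex 5.1 5.3 0.8
   vertex 1.4 4.4 4.6
  endloop
 endfacet
 facet normal 0.123 0.064 0.990
  outer loop
   vertex 4.5 3.1 4.3
   vertex 1.4 4.4 4.6
   vertex 2.1 1.5 4.7
  endloop
 endfacet
 facet normal 0.988 -0.121 0.094
  outer loop
   vertex 4.5 3.1 4.3
   vertex 4.7 2.1 0.9
   vertex 5.1 5.3 0.8
  endloop
 endfacet
 facet normal 0.565 -0.782 0.263
  outer loop
   vertex 4.5 3.1 4.3
   vertex 2.1 1.5 4.7
   vertex 4.7 2.1 0.9
  endloop
 endfacet
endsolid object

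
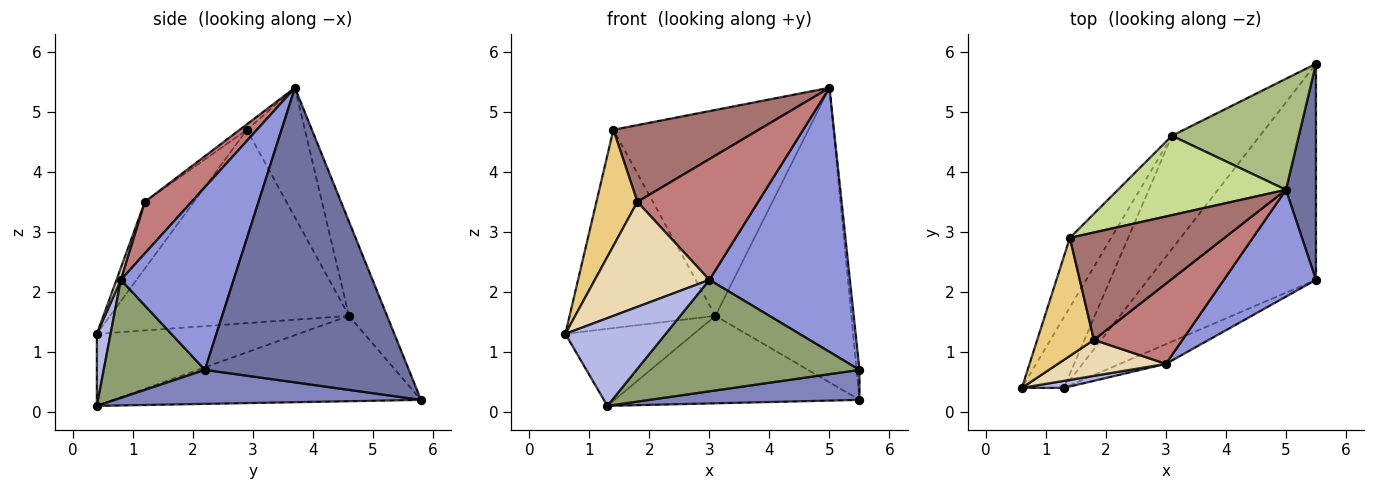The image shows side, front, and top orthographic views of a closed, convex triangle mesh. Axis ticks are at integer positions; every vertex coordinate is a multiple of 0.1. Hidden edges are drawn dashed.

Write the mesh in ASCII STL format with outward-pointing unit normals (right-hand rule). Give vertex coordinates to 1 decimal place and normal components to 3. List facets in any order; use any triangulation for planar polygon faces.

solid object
 facet normal 0.995 0.014 0.101
  outer loop
   vertex 5.0 3.7 5.4
   vertex 5.5 2.2 0.7
   vertex 5.5 5.8 0.2
  endloop
 endfacet
 facet normal 0.197 -0.135 -0.971
  outer loop
   vertex 1.3 0.4 0.1
   vertex 5.5 5.8 0.2
   vertex 5.5 2.2 0.7
  endloop
 endfacet
 facet normal 0.597 -0.744 0.301
  outer loop
   vertex 3.0 0.8 2.2
   vertex 5.5 2.2 0.7
   vertex 5.0 3.7 5.4
  endloop
 endfacet
 facet normal 0.135 -0.988 0.079
  outer loop
   vertex 3.0 0.8 2.2
   vertex 0.6 0.4 1.3
   vertex 1.3 0.4 0.1
  endloop
 endfacet
 facet normal 0.408 -0.899 -0.159
  outer loop
   vertex 3.0 0.8 2.2
   vertex 1.3 0.4 0.1
   vertex 5.5 2.2 0.7
  endloop
 endfacet
 facet normal -0.254 0.905 0.341
  outer loop
   vertex 3.1 4.6 1.6
   vertex 5.0 3.7 5.4
   vertex 5.5 5.8 0.2
  endloop
 endfacet
 facet normal -0.267 0.899 0.347
  outer loop
   vertex 3.1 4.6 1.6
   vertex 1.4 2.9 4.7
   vertex 5.0 3.7 5.4
  endloop
 endfacet
 facet normal -0.840 0.513 -0.179
  outer loop
   vertex 3.1 4.6 1.6
   vertex 0.6 0.4 1.3
   vertex 1.4 2.9 4.7
  endloop
 endfacet
 facet normal -0.757 0.482 -0.441
  outer loop
   vertex 3.1 4.6 1.6
   vertex 1.3 0.4 0.1
   vertex 0.6 0.4 1.3
  endloop
 endfacet
 facet normal -0.609 0.485 -0.628
  outer loop
   vertex 3.1 4.6 1.6
   vertex 5.5 5.8 0.2
   vertex 1.3 0.4 0.1
  endloop
 endfacet
 facet normal -0.643 -0.537 0.546
  outer loop
   vertex 1.8 1.2 3.5
   vertex 1.4 2.9 4.7
   vertex 0.6 0.4 1.3
  endloop
 endfacet
 facet normal 0.036 -0.945 0.324
  outer loop
   vertex 1.8 1.2 3.5
   vertex 0.6 0.4 1.3
   vertex 3.0 0.8 2.2
  endloop
 endfacet
 facet normal -0.029 -0.581 0.813
  outer loop
   vertex 1.8 1.2 3.5
   vertex 5.0 3.7 5.4
   vertex 1.4 2.9 4.7
  endloop
 endfacet
 facet normal 0.307 -0.793 0.527
  outer loop
   vertex 1.8 1.2 3.5
   vertex 3.0 0.8 2.2
   vertex 5.0 3.7 5.4
  endloop
 endfacet
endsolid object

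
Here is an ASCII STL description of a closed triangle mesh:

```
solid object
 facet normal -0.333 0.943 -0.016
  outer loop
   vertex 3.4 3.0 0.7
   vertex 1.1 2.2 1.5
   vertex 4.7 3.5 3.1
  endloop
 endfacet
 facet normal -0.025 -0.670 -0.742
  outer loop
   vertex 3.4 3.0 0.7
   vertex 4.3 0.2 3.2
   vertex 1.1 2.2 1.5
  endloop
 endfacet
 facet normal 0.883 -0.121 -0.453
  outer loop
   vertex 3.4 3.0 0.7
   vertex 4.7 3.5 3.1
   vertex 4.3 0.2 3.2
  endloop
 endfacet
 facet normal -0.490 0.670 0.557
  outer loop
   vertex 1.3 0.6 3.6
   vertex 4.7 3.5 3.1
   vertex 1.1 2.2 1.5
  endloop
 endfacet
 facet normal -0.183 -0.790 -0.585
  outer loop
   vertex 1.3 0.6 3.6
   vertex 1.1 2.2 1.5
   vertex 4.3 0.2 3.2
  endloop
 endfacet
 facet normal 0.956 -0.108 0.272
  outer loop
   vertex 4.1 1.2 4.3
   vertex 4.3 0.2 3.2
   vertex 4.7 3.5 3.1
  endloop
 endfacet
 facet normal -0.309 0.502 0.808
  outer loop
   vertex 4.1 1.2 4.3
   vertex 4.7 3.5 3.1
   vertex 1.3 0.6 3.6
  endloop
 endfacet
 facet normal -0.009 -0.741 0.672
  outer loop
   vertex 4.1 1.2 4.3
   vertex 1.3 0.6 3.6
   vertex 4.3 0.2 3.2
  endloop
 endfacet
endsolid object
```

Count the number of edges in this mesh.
12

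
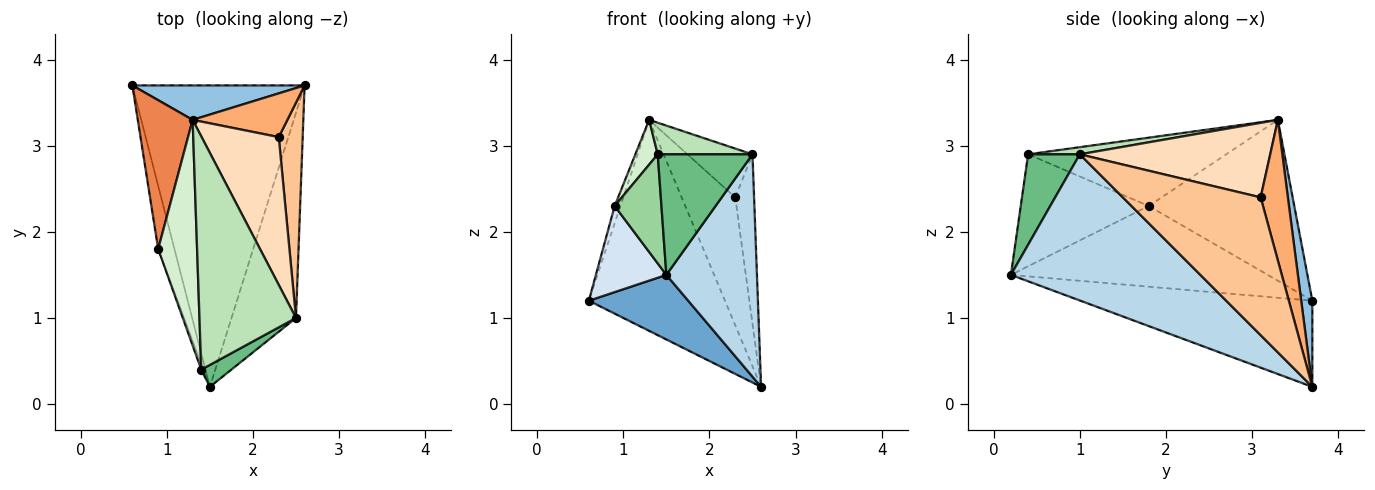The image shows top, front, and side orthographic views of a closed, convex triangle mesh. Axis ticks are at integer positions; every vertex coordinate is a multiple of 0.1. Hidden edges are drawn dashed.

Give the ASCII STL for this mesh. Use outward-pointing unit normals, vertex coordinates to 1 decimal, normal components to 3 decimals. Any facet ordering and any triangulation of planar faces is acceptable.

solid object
 facet normal -0.439 -0.188 -0.878
  outer loop
   vertex 1.5 0.2 1.5
   vertex 0.6 3.7 1.2
   vertex 2.6 3.7 0.2
  endloop
 endfacet
 facet normal 0.080 0.984 0.161
  outer loop
   vertex 1.3 3.3 3.3
   vertex 2.6 3.7 0.2
   vertex 0.6 3.7 1.2
  endloop
 endfacet
 facet normal 0.838 -0.401 -0.370
  outer loop
   vertex 2.5 1.0 2.9
   vertex 1.5 0.2 1.5
   vertex 2.6 3.7 0.2
  endloop
 endfacet
 facet normal -0.947 -0.260 -0.190
  outer loop
   vertex 0.9 1.8 2.3
   vertex 0.6 3.7 1.2
   vertex 1.5 0.2 1.5
  endloop
 endfacet
 facet normal -0.946 0.037 0.322
  outer loop
   vertex 0.9 1.8 2.3
   vertex 1.3 3.3 3.3
   vertex 0.6 3.7 1.2
  endloop
 endfacet
 facet normal 0.433 0.853 0.292
  outer loop
   vertex 2.3 3.1 2.4
   vertex 2.6 3.7 0.2
   vertex 1.3 3.3 3.3
  endloop
 endfacet
 facet normal 0.976 0.133 0.170
  outer loop
   vertex 2.3 3.1 2.4
   vertex 2.5 1.0 2.9
   vertex 2.6 3.7 0.2
  endloop
 endfacet
 facet normal 0.676 0.231 0.700
  outer loop
   vertex 2.3 3.1 2.4
   vertex 1.3 3.3 3.3
   vertex 2.5 1.0 2.9
  endloop
 endfacet
 facet normal 0.473 -0.867 0.158
  outer loop
   vertex 1.4 0.4 2.9
   vertex 1.5 0.2 1.5
   vertex 2.5 1.0 2.9
  endloop
 endfacet
 facet normal -0.939 -0.343 -0.018
  outer loop
   vertex 1.4 0.4 2.9
   vertex 0.9 1.8 2.3
   vertex 1.5 0.2 1.5
  endloop
 endfacet
 facet normal 0.073 -0.134 0.988
  outer loop
   vertex 1.4 0.4 2.9
   vertex 2.5 1.0 2.9
   vertex 1.3 3.3 3.3
  endloop
 endfacet
 facet normal -0.865 -0.098 0.493
  outer loop
   vertex 1.4 0.4 2.9
   vertex 1.3 3.3 3.3
   vertex 0.9 1.8 2.3
  endloop
 endfacet
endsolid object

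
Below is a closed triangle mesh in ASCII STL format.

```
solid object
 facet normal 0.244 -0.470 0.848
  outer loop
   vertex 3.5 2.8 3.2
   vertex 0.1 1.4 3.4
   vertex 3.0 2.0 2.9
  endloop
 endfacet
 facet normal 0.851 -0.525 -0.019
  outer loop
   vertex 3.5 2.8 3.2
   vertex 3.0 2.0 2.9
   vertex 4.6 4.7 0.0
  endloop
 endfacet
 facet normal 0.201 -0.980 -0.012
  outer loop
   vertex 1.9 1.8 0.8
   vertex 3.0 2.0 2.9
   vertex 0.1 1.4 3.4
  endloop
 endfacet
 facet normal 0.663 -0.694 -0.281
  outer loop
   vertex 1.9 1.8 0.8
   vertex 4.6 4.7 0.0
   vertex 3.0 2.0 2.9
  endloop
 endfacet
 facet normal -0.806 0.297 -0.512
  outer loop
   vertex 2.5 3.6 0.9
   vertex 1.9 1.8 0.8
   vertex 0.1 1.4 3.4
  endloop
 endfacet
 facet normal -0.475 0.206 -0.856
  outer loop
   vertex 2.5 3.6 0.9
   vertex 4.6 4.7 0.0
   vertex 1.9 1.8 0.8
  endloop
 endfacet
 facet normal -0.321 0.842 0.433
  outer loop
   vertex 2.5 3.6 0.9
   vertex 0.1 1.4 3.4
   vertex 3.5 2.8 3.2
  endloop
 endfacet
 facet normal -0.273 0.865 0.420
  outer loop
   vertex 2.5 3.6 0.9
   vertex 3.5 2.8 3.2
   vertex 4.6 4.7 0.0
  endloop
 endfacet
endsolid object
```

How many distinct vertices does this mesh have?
6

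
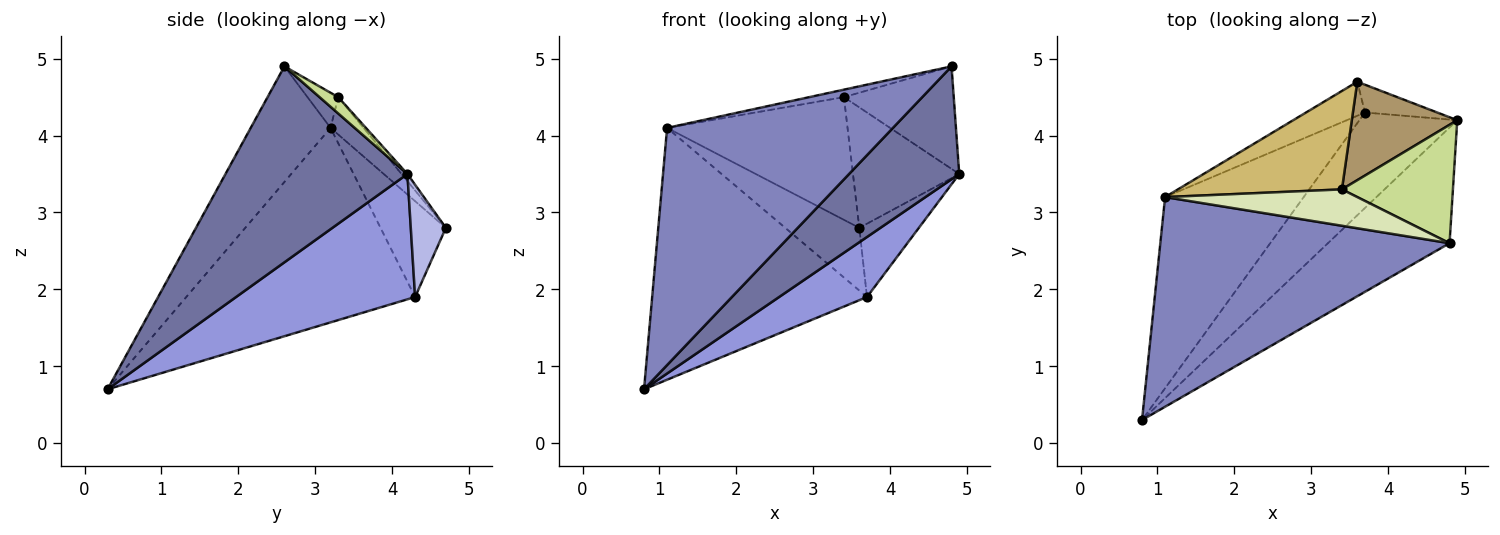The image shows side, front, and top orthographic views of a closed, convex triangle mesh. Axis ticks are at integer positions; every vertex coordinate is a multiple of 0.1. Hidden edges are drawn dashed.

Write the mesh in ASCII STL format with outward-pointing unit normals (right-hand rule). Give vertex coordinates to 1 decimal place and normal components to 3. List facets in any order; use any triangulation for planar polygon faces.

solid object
 facet normal 0.755 -0.458 -0.469
  outer loop
   vertex 4.8 2.6 4.9
   vertex 0.8 0.3 0.7
   vertex 4.9 4.2 3.5
  endloop
 endfacet
 facet normal -0.256 -0.724 0.640
  outer loop
   vertex 1.1 3.2 4.1
   vertex 0.8 0.3 0.7
   vertex 4.8 2.6 4.9
  endloop
 endfacet
 facet normal 0.735 -0.361 -0.574
  outer loop
   vertex 3.7 4.3 1.9
   vertex 4.9 4.2 3.5
   vertex 0.8 0.3 0.7
  endloop
 endfacet
 facet normal 0.482 0.819 -0.310
  outer loop
   vertex 3.7 4.3 1.9
   vertex 3.6 4.7 2.8
   vertex 4.9 4.2 3.5
  endloop
 endfacet
 facet normal -0.647 0.607 -0.461
  outer loop
   vertex 3.7 4.3 1.9
   vertex 0.8 0.3 0.7
   vertex 1.1 3.2 4.1
  endloop
 endfacet
 facet normal -0.613 0.695 -0.377
  outer loop
   vertex 3.7 4.3 1.9
   vertex 1.1 3.2 4.1
   vertex 3.6 4.7 2.8
  endloop
 endfacet
 facet normal 0.111 0.651 0.751
  outer loop
   vertex 3.4 3.3 4.5
   vertex 4.8 2.6 4.9
   vertex 4.9 4.2 3.5
  endloop
 endfacet
 facet normal -0.176 0.198 0.964
  outer loop
   vertex 3.4 3.3 4.5
   vertex 1.1 3.2 4.1
   vertex 4.8 2.6 4.9
  endloop
 endfacet
 facet normal -0.043 0.774 0.632
  outer loop
   vertex 3.4 3.3 4.5
   vertex 4.9 4.2 3.5
   vertex 3.6 4.7 2.8
  endloop
 endfacet
 facet normal -0.141 0.772 0.619
  outer loop
   vertex 3.4 3.3 4.5
   vertex 3.6 4.7 2.8
   vertex 1.1 3.2 4.1
  endloop
 endfacet
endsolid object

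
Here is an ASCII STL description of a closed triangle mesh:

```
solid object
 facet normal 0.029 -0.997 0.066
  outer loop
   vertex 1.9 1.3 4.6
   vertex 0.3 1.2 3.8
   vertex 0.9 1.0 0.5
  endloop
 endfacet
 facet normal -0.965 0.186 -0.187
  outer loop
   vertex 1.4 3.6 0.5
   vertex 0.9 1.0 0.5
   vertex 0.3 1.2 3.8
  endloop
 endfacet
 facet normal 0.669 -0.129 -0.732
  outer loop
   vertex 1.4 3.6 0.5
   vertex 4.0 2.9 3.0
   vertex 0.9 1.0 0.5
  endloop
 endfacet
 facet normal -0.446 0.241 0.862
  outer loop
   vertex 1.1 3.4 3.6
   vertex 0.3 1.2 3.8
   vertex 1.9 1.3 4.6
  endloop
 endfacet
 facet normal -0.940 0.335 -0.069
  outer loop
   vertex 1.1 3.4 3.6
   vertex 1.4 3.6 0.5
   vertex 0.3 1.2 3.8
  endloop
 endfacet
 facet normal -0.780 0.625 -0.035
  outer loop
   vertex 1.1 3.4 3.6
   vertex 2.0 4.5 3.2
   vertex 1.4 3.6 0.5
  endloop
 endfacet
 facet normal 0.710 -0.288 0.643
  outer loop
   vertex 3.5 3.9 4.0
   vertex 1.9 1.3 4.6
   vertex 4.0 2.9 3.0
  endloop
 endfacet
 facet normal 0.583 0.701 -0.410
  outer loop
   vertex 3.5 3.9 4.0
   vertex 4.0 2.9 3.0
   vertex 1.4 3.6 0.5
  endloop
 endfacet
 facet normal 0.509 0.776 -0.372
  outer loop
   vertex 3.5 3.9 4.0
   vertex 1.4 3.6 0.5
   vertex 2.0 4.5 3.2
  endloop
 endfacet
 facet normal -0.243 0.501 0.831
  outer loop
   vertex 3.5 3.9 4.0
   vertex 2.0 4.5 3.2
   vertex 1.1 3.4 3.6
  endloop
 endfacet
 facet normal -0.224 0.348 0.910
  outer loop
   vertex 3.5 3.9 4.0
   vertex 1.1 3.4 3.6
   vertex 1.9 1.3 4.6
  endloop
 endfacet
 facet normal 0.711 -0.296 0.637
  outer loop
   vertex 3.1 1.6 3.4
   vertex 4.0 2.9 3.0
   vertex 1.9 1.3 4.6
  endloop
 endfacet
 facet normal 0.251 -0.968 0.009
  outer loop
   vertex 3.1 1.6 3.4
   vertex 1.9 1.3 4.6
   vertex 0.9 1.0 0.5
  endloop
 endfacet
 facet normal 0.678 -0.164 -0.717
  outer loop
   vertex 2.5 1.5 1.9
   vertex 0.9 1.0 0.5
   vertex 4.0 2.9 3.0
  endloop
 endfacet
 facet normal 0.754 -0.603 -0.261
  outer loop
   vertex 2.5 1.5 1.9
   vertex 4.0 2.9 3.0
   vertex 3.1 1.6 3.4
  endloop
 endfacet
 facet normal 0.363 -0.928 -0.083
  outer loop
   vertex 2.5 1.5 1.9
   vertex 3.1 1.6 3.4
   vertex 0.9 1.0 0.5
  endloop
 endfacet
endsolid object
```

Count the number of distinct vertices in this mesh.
10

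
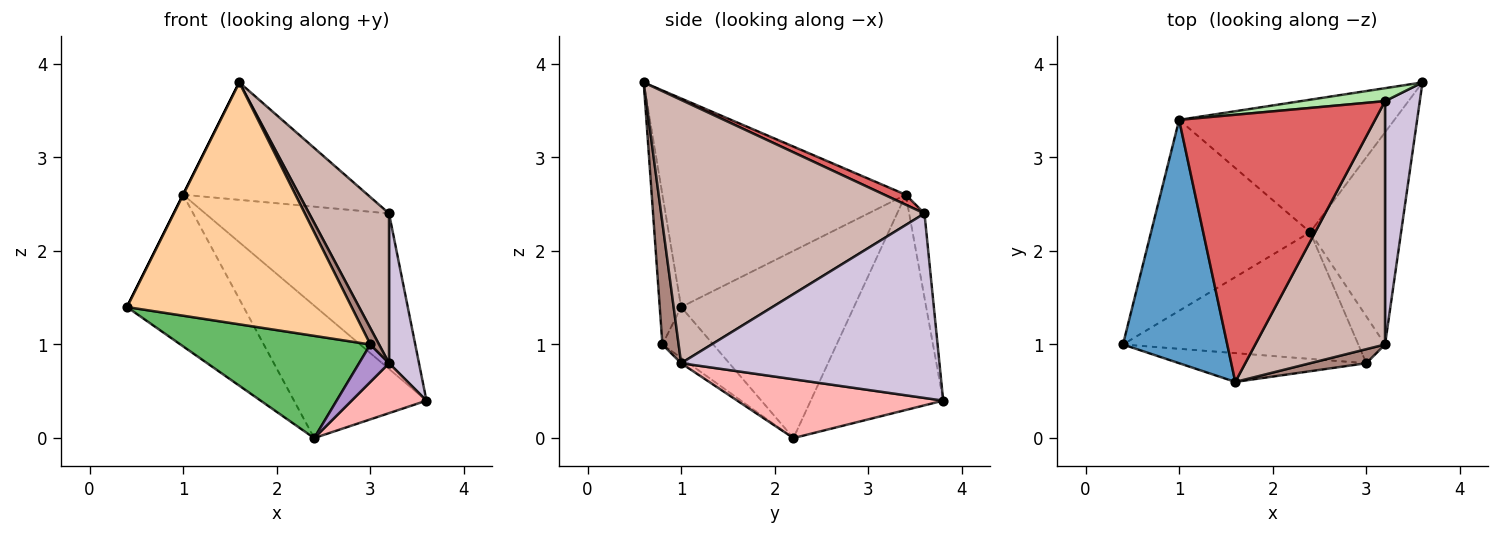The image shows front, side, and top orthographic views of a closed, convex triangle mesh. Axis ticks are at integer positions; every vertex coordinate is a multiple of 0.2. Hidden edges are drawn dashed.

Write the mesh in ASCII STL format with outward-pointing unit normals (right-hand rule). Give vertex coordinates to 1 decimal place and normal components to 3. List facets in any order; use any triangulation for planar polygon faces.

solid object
 facet normal -0.894 0.000 0.447
  outer loop
   vertex 1.0 3.4 2.6
   vertex 0.4 1.0 1.4
   vertex 1.6 0.6 3.8
  endloop
 endfacet
 facet normal -0.678 0.457 -0.576
  outer loop
   vertex 1.0 3.4 2.6
   vertex 2.4 2.2 0.0
   vertex 0.4 1.0 1.4
  endloop
 endfacet
 facet normal -0.577 0.577 -0.577
  outer loop
   vertex 1.0 3.4 2.6
   vertex 3.6 3.8 0.4
   vertex 2.4 2.2 0.0
  endloop
 endfacet
 facet normal -0.094 -0.989 -0.118
  outer loop
   vertex 3.0 0.8 1.0
   vertex 1.6 0.6 3.8
   vertex 0.4 1.0 1.4
  endloop
 endfacet
 facet normal -0.166 -0.619 -0.768
  outer loop
   vertex 3.0 0.8 1.0
   vertex 0.4 1.0 1.4
   vertex 2.4 2.2 0.0
  endloop
 endfacet
 facet normal -0.083 0.993 0.083
  outer loop
   vertex 3.2 3.6 2.4
   vertex 3.6 3.8 0.4
   vertex 1.0 3.4 2.6
  endloop
 endfacet
 facet normal 0.047 0.402 0.914
  outer loop
   vertex 3.2 3.6 2.4
   vertex 1.0 3.4 2.6
   vertex 1.6 0.6 3.8
  endloop
 endfacet
 facet normal 0.533 -0.194 -0.824
  outer loop
   vertex 3.2 1.0 0.8
   vertex 2.4 2.2 0.0
   vertex 3.6 3.8 0.4
  endloop
 endfacet
 facet normal -0.154 -0.617 -0.772
  outer loop
   vertex 3.2 1.0 0.8
   vertex 3.0 0.8 1.0
   vertex 2.4 2.2 0.0
  endloop
 endfacet
 facet normal 0.976 -0.113 0.184
  outer loop
   vertex 3.2 1.0 0.8
   vertex 3.6 3.8 0.4
   vertex 3.2 3.6 2.4
  endloop
 endfacet
 facet normal 0.816 -0.439 0.376
  outer loop
   vertex 3.2 1.0 0.8
   vertex 1.6 0.6 3.8
   vertex 3.0 0.8 1.0
  endloop
 endfacet
 facet normal 0.866 -0.263 0.427
  outer loop
   vertex 3.2 1.0 0.8
   vertex 3.2 3.6 2.4
   vertex 1.6 0.6 3.8
  endloop
 endfacet
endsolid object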